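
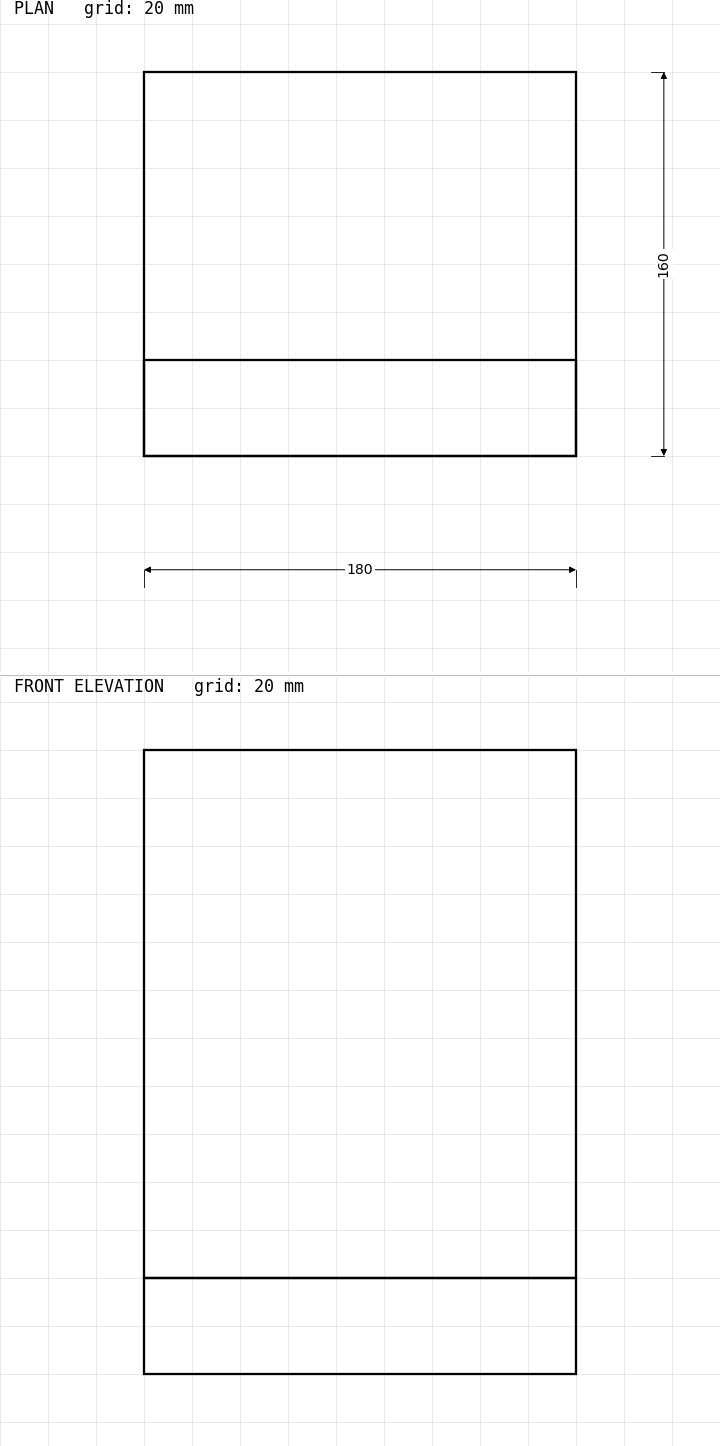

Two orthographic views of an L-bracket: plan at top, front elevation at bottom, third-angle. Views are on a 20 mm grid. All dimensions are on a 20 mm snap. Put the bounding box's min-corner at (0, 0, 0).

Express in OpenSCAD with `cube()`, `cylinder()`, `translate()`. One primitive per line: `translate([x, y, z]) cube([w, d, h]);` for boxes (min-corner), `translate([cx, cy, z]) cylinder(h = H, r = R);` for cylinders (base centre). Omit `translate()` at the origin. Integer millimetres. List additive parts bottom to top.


cube([180, 160, 40]);
translate([0, 0, 40]) cube([180, 40, 220]);


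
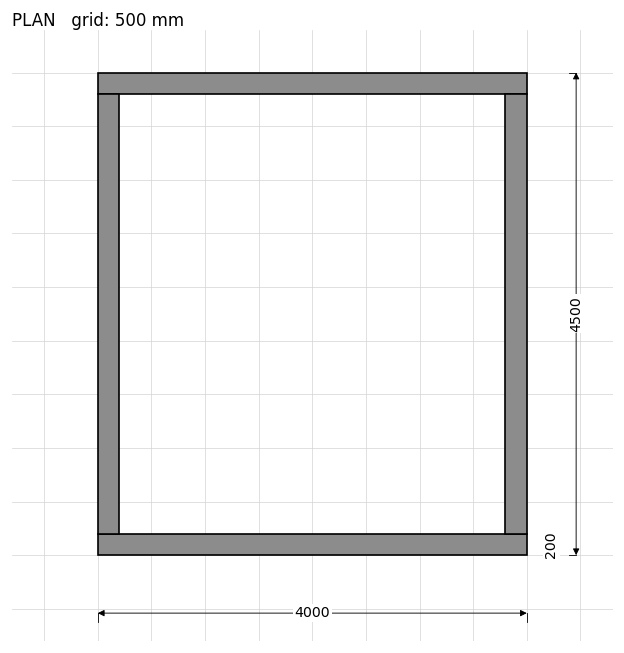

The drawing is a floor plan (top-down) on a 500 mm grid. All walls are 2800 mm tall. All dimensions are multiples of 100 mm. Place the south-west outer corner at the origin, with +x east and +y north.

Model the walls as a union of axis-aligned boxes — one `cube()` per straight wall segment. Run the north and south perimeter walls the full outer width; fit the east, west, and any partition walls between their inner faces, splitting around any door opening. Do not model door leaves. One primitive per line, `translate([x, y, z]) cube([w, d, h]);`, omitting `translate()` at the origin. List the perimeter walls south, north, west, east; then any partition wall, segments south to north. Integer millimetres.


cube([4000, 200, 2800]);
translate([0, 4300, 0]) cube([4000, 200, 2800]);
translate([0, 200, 0]) cube([200, 4100, 2800]);
translate([3800, 200, 0]) cube([200, 4100, 2800]);


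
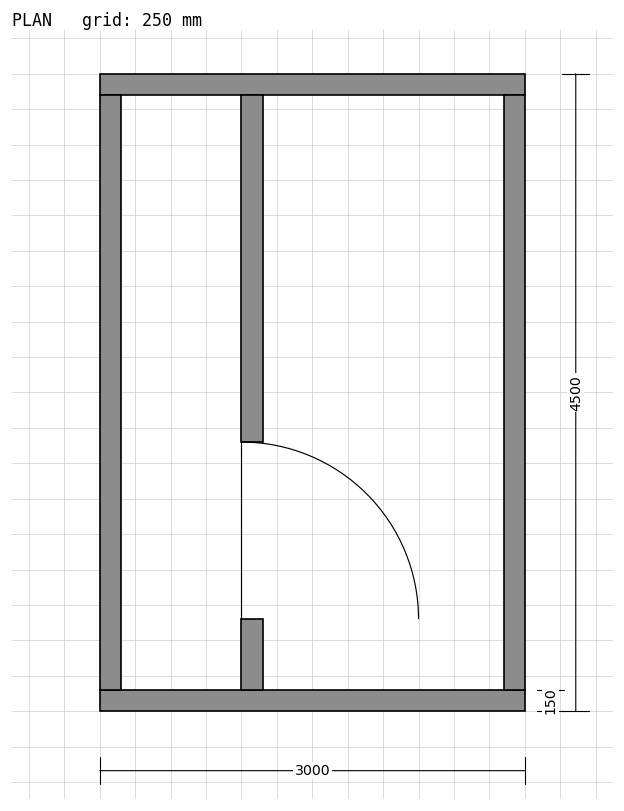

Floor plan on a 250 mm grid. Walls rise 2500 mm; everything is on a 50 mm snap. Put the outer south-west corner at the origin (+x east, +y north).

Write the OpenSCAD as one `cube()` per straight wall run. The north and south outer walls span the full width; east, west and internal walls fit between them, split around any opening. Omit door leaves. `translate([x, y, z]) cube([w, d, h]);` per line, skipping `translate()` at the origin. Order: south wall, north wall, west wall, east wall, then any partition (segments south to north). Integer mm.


cube([3000, 150, 2500]);
translate([0, 4350, 0]) cube([3000, 150, 2500]);
translate([0, 150, 0]) cube([150, 4200, 2500]);
translate([2850, 150, 0]) cube([150, 4200, 2500]);
translate([1000, 150, 0]) cube([150, 500, 2500]);
translate([1000, 1900, 0]) cube([150, 2450, 2500]);


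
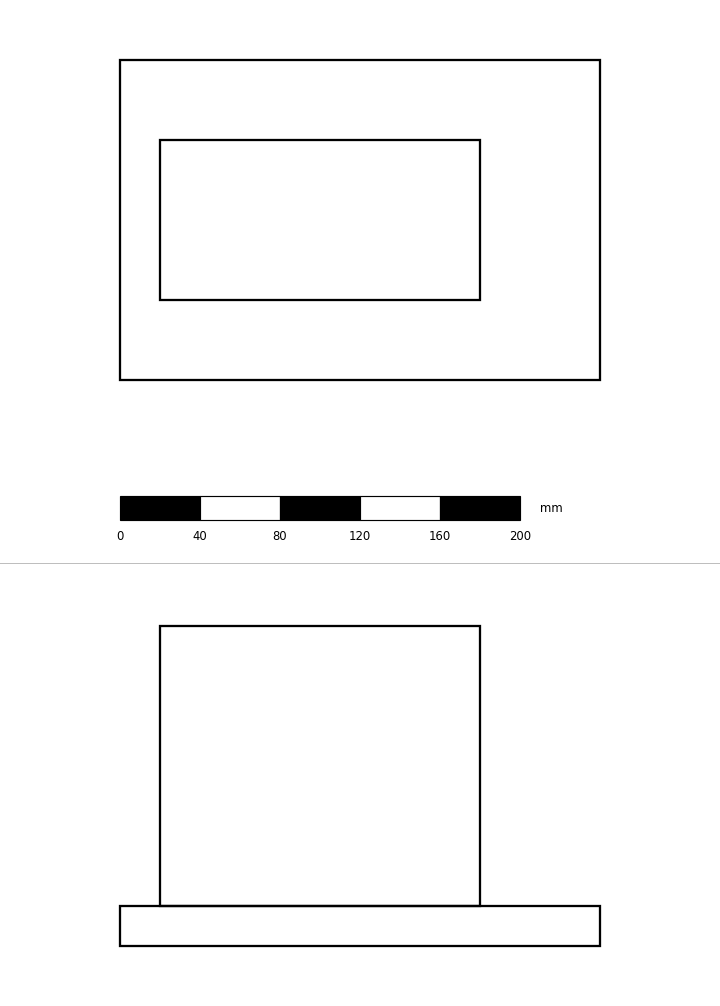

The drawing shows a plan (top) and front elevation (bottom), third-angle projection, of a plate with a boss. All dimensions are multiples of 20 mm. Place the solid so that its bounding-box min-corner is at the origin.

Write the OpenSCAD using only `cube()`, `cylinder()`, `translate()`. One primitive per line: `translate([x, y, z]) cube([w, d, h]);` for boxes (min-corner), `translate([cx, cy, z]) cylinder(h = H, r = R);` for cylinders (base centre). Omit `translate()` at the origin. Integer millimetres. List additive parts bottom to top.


cube([240, 160, 20]);
translate([20, 40, 20]) cube([160, 80, 140]);


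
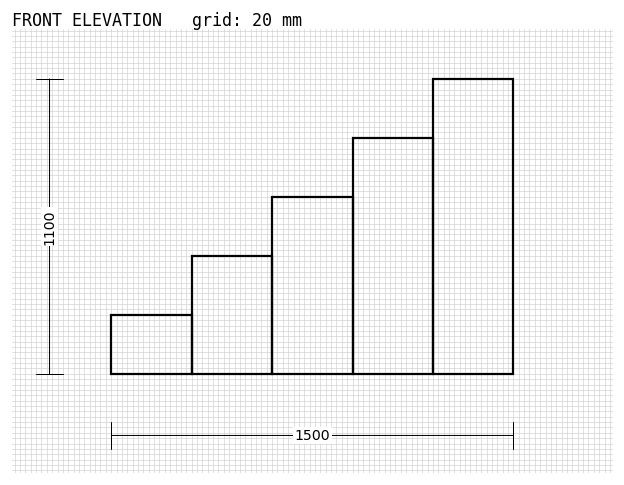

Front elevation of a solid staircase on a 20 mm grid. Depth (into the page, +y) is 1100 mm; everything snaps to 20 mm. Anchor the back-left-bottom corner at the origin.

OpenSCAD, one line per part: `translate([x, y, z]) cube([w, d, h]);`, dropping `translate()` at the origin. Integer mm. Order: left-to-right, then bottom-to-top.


cube([300, 1100, 220]);
translate([300, 0, 0]) cube([300, 1100, 440]);
translate([600, 0, 0]) cube([300, 1100, 660]);
translate([900, 0, 0]) cube([300, 1100, 880]);
translate([1200, 0, 0]) cube([300, 1100, 1100]);


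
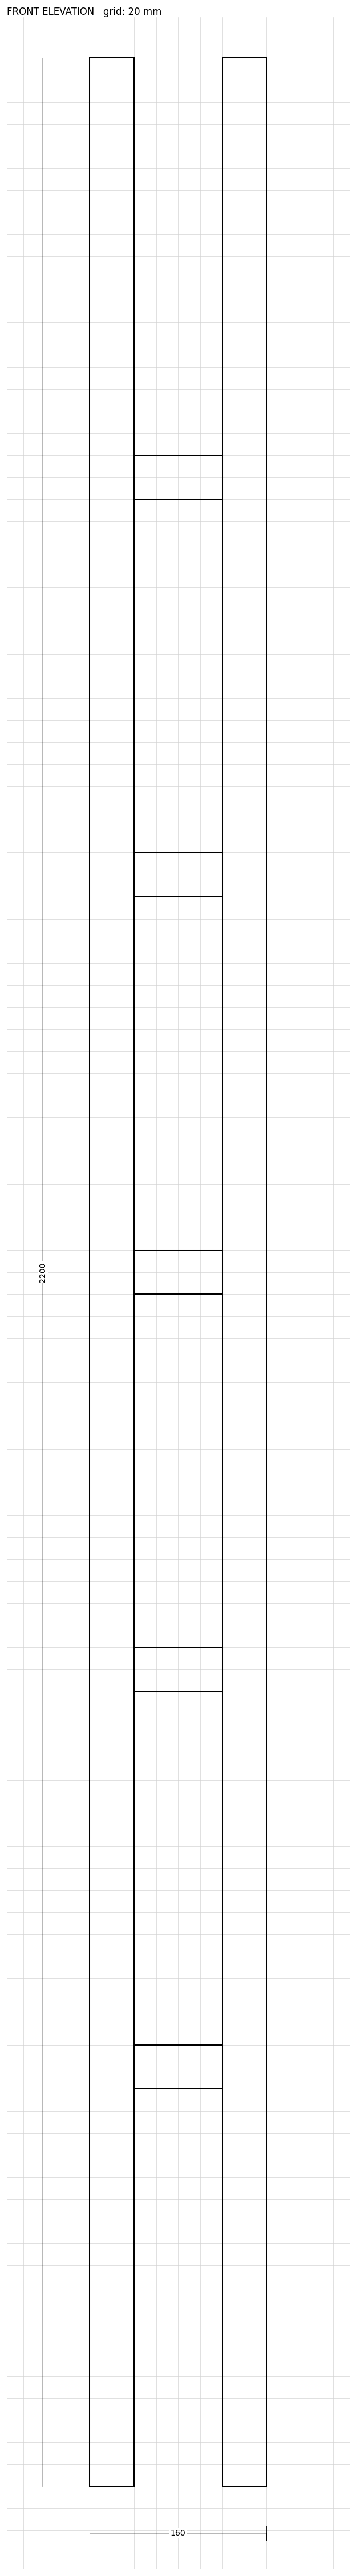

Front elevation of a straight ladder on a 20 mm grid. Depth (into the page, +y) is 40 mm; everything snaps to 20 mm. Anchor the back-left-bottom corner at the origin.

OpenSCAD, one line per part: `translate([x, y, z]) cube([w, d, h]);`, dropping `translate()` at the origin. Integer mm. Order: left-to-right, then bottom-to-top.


cube([40, 40, 2200]);
translate([40, 0, 360]) cube([80, 40, 40]);
translate([40, 0, 720]) cube([80, 40, 40]);
translate([40, 0, 1080]) cube([80, 40, 40]);
translate([40, 0, 1440]) cube([80, 40, 40]);
translate([40, 0, 1800]) cube([80, 40, 40]);
translate([120, 0, 0]) cube([40, 40, 2200]);


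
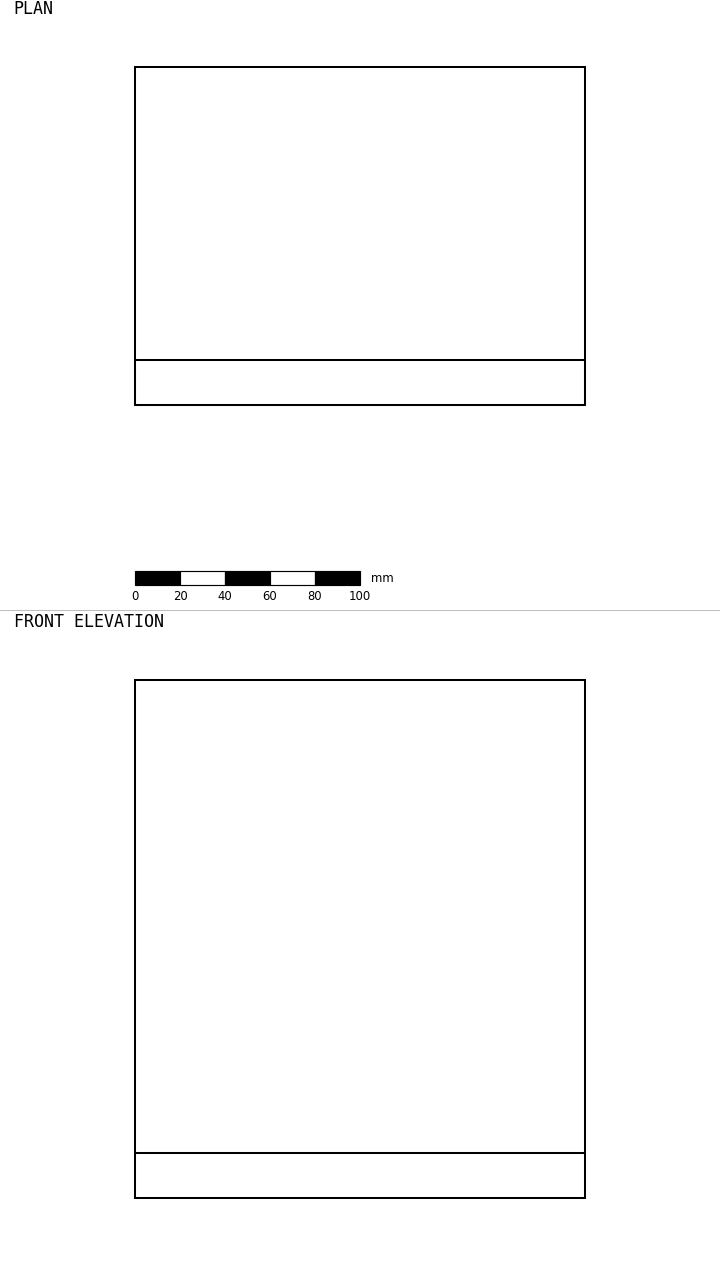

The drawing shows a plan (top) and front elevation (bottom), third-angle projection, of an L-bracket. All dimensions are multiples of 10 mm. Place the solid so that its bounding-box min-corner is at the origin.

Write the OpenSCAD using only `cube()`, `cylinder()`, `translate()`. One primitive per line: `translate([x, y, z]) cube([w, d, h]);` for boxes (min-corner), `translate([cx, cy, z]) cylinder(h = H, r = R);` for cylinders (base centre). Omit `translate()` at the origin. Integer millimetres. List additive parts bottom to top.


cube([200, 150, 20]);
translate([0, 0, 20]) cube([200, 20, 210]);


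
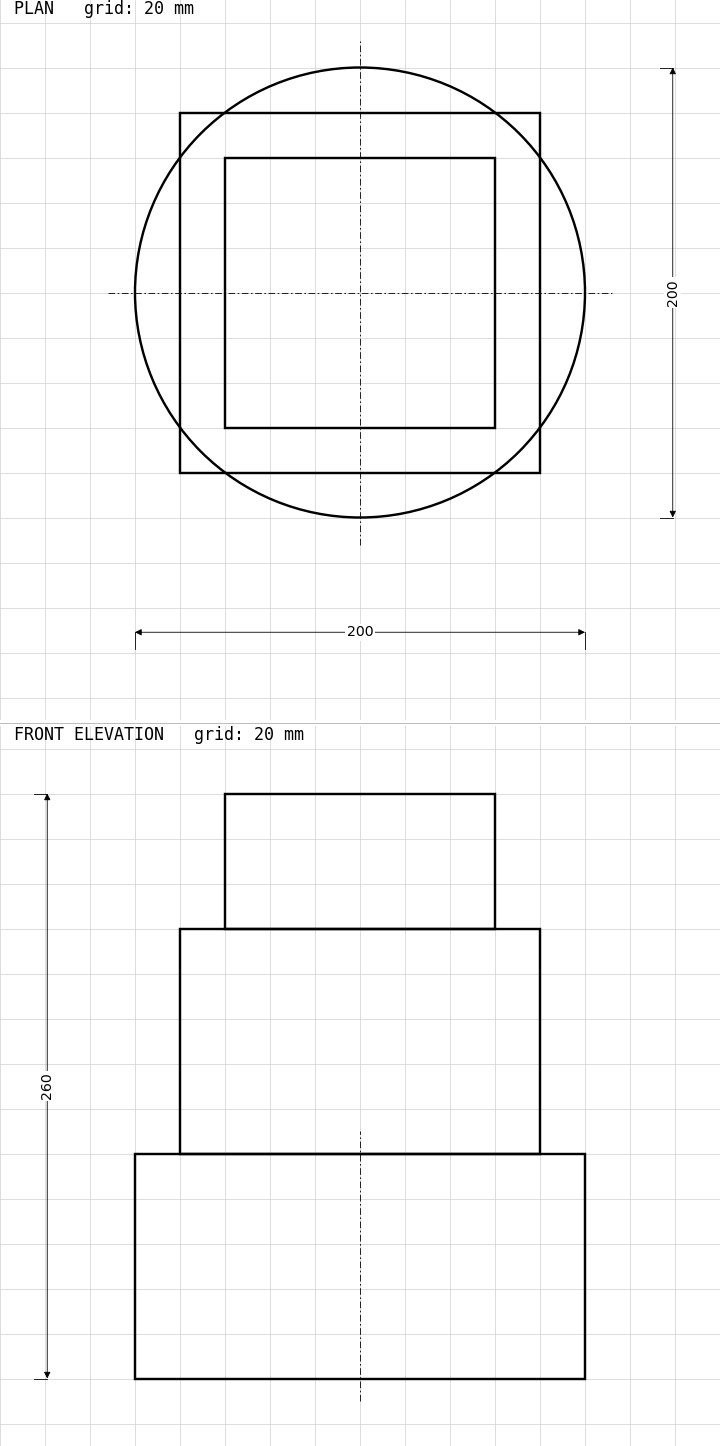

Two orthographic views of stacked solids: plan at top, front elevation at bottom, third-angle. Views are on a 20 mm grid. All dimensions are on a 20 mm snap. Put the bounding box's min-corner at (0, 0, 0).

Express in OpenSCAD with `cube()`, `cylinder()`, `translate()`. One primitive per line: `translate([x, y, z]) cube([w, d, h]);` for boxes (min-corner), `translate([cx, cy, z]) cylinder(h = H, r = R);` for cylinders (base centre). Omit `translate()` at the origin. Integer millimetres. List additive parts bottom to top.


translate([100, 100, 0]) cylinder(h = 100, r = 100);
translate([20, 20, 100]) cube([160, 160, 100]);
translate([40, 40, 200]) cube([120, 120, 60]);


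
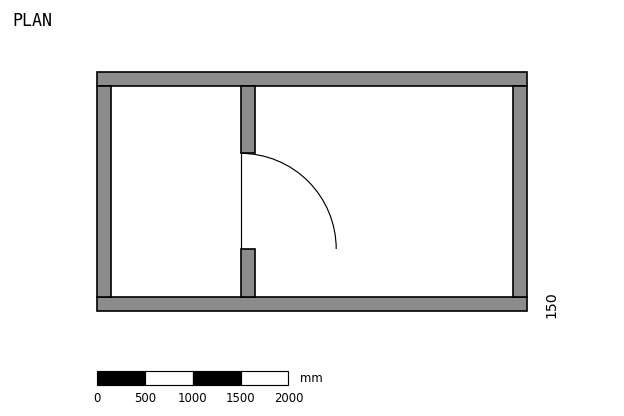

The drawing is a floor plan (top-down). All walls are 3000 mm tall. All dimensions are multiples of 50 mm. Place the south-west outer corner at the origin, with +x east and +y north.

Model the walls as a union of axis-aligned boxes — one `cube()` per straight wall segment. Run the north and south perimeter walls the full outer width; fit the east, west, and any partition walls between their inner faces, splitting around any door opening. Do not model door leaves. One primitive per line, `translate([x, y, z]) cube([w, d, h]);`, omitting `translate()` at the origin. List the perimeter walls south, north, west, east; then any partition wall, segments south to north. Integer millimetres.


cube([4500, 150, 3000]);
translate([0, 2350, 0]) cube([4500, 150, 3000]);
translate([0, 150, 0]) cube([150, 2200, 3000]);
translate([4350, 150, 0]) cube([150, 2200, 3000]);
translate([1500, 150, 0]) cube([150, 500, 3000]);
translate([1500, 1650, 0]) cube([150, 700, 3000]);


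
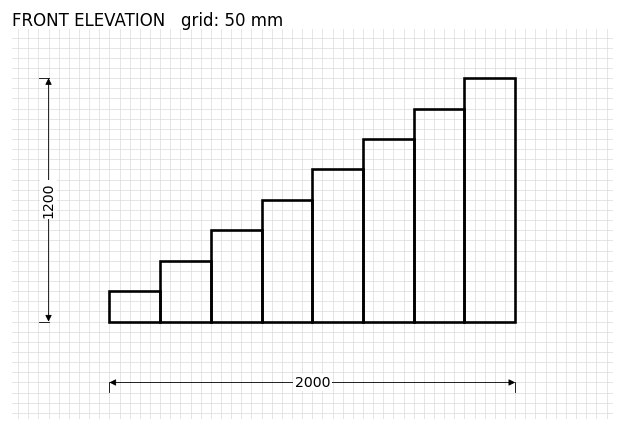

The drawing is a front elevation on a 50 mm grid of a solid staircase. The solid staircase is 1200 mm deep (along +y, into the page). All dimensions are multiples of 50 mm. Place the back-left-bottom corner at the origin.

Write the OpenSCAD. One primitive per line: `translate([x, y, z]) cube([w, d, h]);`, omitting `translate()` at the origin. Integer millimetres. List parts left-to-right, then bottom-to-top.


cube([250, 1200, 150]);
translate([250, 0, 0]) cube([250, 1200, 300]);
translate([500, 0, 0]) cube([250, 1200, 450]);
translate([750, 0, 0]) cube([250, 1200, 600]);
translate([1000, 0, 0]) cube([250, 1200, 750]);
translate([1250, 0, 0]) cube([250, 1200, 900]);
translate([1500, 0, 0]) cube([250, 1200, 1050]);
translate([1750, 0, 0]) cube([250, 1200, 1200]);


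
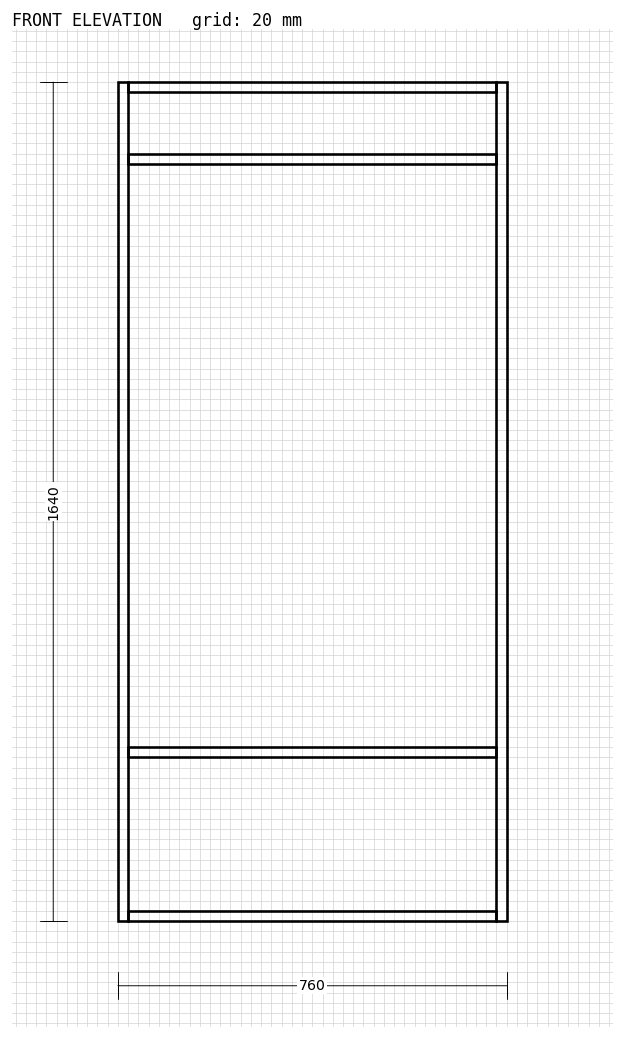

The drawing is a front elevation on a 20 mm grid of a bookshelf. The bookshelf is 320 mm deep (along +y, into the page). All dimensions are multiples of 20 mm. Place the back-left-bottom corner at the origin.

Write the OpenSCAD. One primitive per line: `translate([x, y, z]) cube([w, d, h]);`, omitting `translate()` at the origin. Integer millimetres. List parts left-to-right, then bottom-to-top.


cube([20, 320, 1640]);
translate([20, 0, 0]) cube([720, 320, 20]);
translate([20, 0, 320]) cube([720, 320, 20]);
translate([20, 0, 1480]) cube([720, 320, 20]);
translate([20, 0, 1620]) cube([720, 320, 20]);
translate([740, 0, 0]) cube([20, 320, 1640]);


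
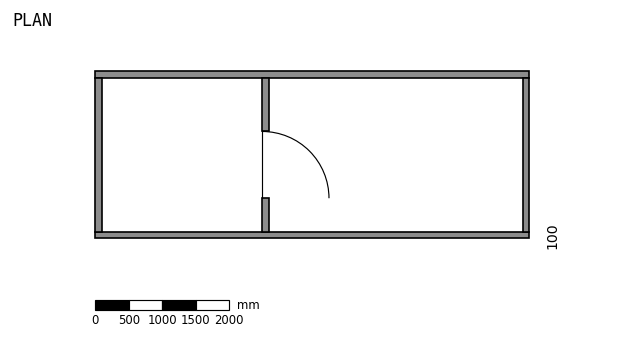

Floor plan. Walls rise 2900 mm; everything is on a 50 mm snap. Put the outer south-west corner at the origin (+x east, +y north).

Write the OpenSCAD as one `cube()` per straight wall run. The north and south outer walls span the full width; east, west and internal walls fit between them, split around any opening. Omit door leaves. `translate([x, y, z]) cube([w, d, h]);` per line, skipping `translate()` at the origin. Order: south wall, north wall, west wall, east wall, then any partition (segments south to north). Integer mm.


cube([6500, 100, 2900]);
translate([0, 2400, 0]) cube([6500, 100, 2900]);
translate([0, 100, 0]) cube([100, 2300, 2900]);
translate([6400, 100, 0]) cube([100, 2300, 2900]);
translate([2500, 100, 0]) cube([100, 500, 2900]);
translate([2500, 1600, 0]) cube([100, 800, 2900]);


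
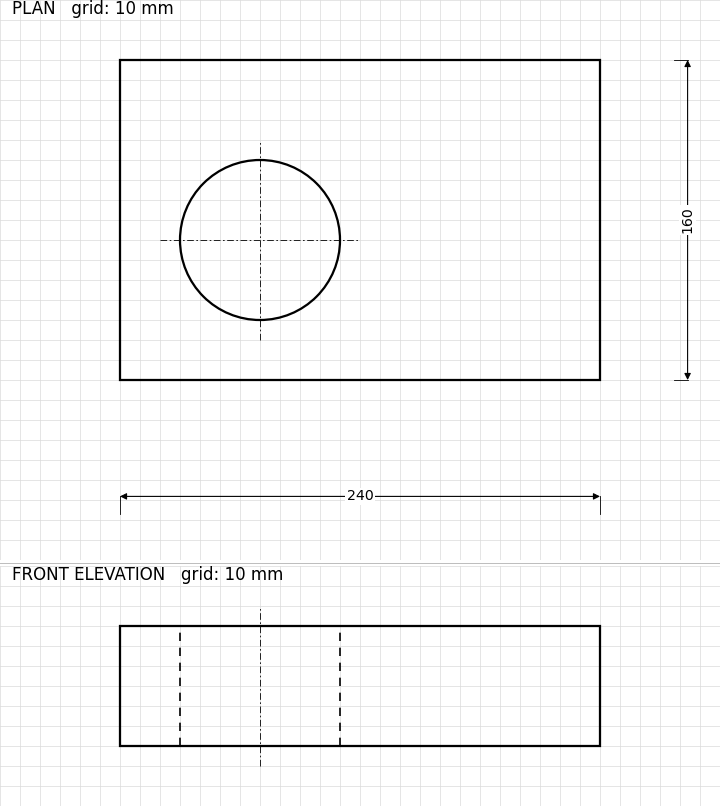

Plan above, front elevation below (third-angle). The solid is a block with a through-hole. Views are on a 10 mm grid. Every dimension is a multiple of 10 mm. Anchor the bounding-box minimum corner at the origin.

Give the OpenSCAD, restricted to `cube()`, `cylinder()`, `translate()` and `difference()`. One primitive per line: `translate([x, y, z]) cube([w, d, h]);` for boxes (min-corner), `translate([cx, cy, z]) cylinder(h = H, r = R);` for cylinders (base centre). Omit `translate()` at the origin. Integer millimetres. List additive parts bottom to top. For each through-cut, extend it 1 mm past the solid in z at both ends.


difference() {
  cube([240, 160, 60]);
  translate([70, 70, -1]) cylinder(h = 62, r = 40);
}


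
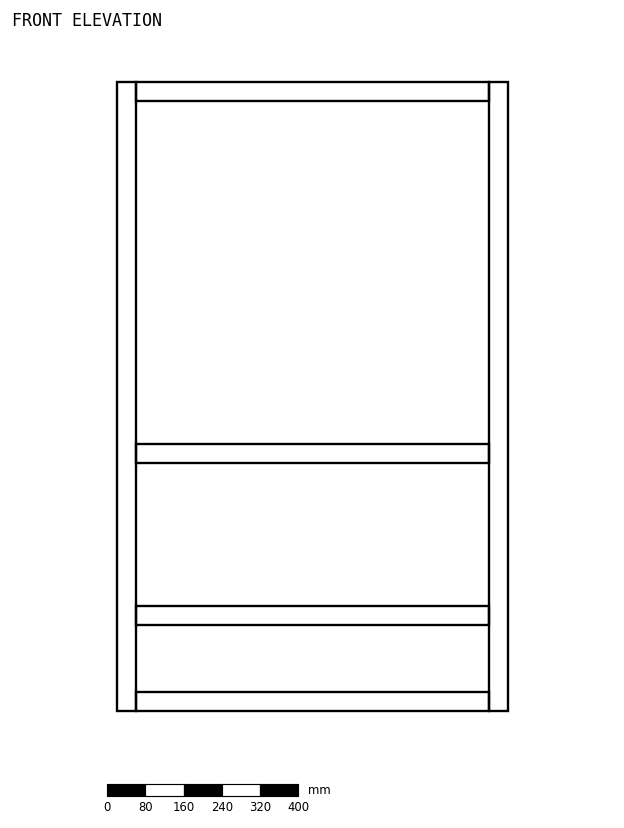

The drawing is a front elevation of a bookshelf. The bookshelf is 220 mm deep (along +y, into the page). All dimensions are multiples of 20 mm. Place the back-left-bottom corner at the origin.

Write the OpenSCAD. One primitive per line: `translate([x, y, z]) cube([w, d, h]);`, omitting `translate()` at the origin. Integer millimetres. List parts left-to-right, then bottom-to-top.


cube([40, 220, 1320]);
translate([40, 0, 0]) cube([740, 220, 40]);
translate([40, 0, 180]) cube([740, 220, 40]);
translate([40, 0, 520]) cube([740, 220, 40]);
translate([40, 0, 1280]) cube([740, 220, 40]);
translate([780, 0, 0]) cube([40, 220, 1320]);


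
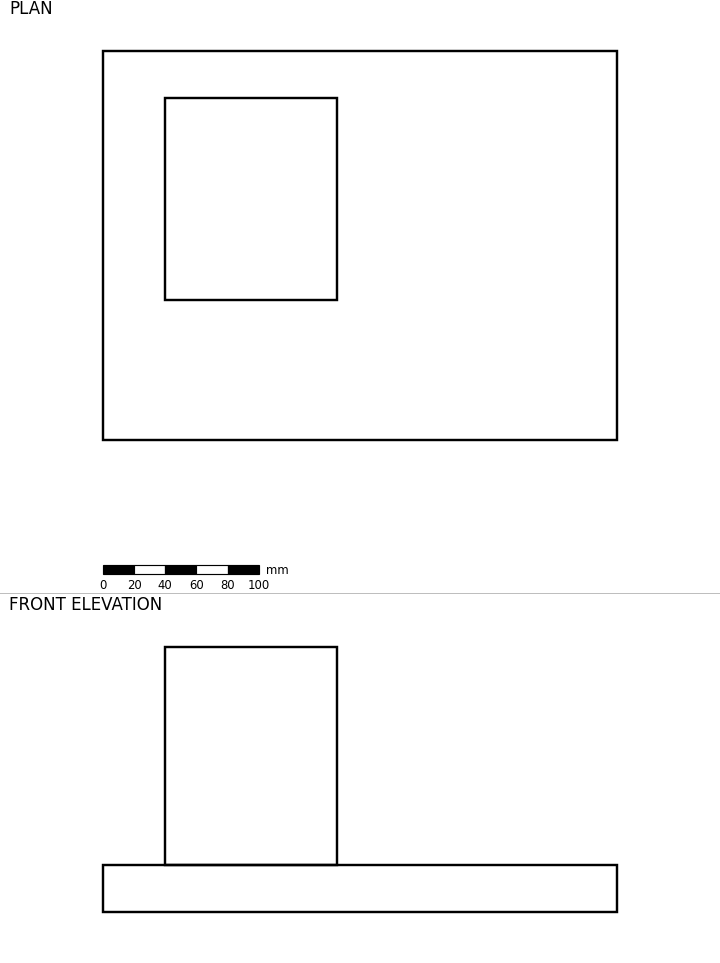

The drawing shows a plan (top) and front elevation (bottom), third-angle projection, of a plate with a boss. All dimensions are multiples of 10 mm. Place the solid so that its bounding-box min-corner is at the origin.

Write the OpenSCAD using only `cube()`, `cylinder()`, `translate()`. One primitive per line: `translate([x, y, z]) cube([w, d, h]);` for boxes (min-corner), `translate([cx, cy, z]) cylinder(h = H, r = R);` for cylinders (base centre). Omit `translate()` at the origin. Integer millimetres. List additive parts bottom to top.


cube([330, 250, 30]);
translate([40, 90, 30]) cube([110, 130, 140]);


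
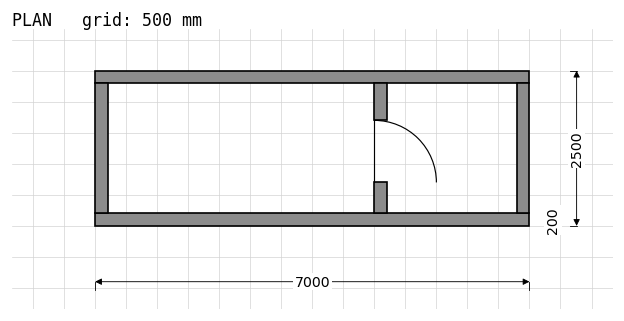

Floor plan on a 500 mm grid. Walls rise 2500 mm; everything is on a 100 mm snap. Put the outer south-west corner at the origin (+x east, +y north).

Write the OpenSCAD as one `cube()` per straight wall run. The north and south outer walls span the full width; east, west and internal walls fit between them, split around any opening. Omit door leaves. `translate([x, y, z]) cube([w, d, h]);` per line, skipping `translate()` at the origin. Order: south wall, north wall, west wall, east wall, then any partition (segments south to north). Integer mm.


cube([7000, 200, 2500]);
translate([0, 2300, 0]) cube([7000, 200, 2500]);
translate([0, 200, 0]) cube([200, 2100, 2500]);
translate([6800, 200, 0]) cube([200, 2100, 2500]);
translate([4500, 200, 0]) cube([200, 500, 2500]);
translate([4500, 1700, 0]) cube([200, 600, 2500]);


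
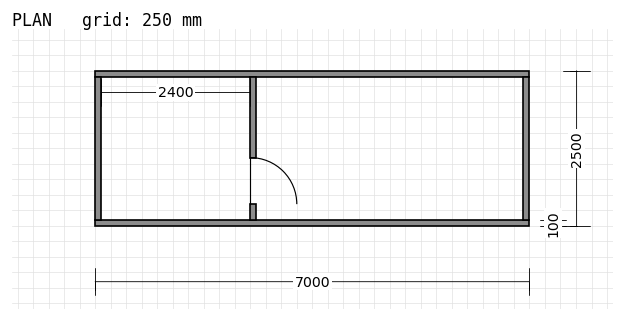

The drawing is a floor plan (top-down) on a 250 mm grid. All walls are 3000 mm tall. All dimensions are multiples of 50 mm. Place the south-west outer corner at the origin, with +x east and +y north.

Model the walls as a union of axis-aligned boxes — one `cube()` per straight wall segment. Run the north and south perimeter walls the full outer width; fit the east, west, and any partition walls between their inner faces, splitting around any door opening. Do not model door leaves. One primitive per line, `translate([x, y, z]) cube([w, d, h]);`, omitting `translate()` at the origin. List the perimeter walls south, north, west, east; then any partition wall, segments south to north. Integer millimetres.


cube([7000, 100, 3000]);
translate([0, 2400, 0]) cube([7000, 100, 3000]);
translate([0, 100, 0]) cube([100, 2300, 3000]);
translate([6900, 100, 0]) cube([100, 2300, 3000]);
translate([2500, 100, 0]) cube([100, 250, 3000]);
translate([2500, 1100, 0]) cube([100, 1300, 3000]);


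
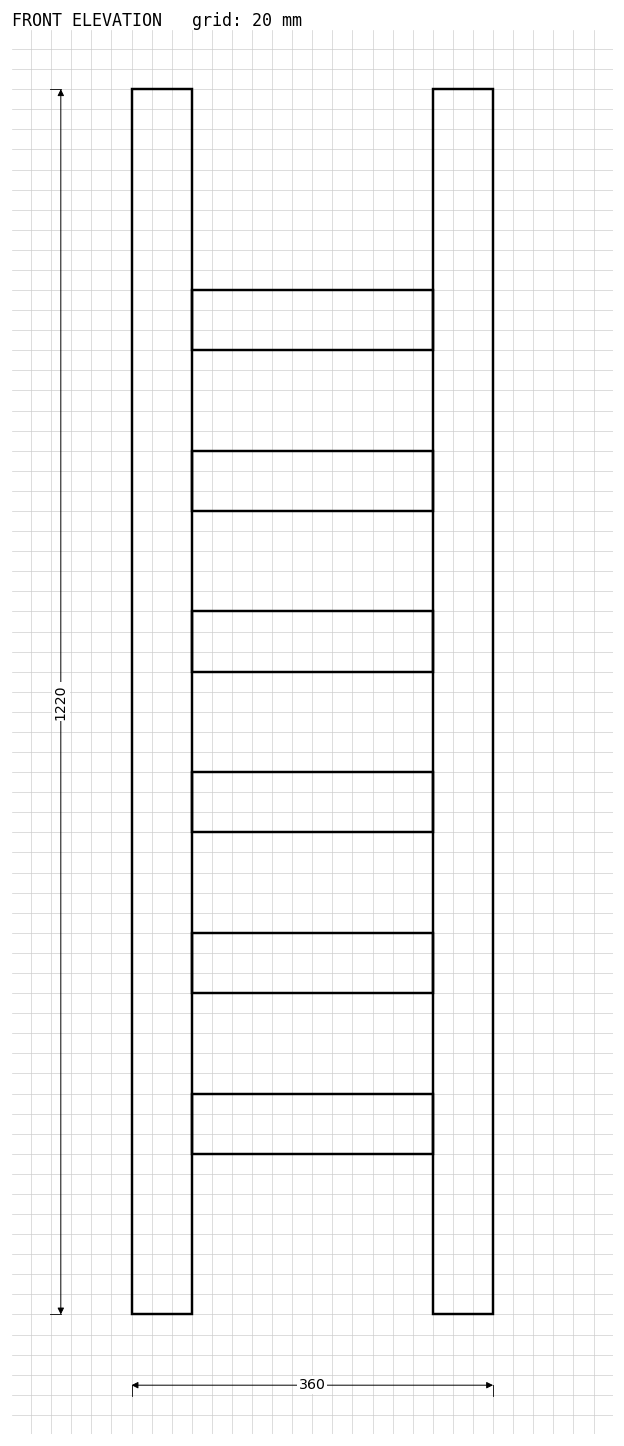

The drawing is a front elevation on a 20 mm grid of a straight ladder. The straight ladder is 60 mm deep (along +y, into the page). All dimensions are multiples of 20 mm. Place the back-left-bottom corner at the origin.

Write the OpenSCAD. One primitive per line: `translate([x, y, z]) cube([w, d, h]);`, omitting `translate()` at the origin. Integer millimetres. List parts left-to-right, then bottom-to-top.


cube([60, 60, 1220]);
translate([60, 0, 160]) cube([240, 60, 60]);
translate([60, 0, 320]) cube([240, 60, 60]);
translate([60, 0, 480]) cube([240, 60, 60]);
translate([60, 0, 640]) cube([240, 60, 60]);
translate([60, 0, 800]) cube([240, 60, 60]);
translate([60, 0, 960]) cube([240, 60, 60]);
translate([300, 0, 0]) cube([60, 60, 1220]);


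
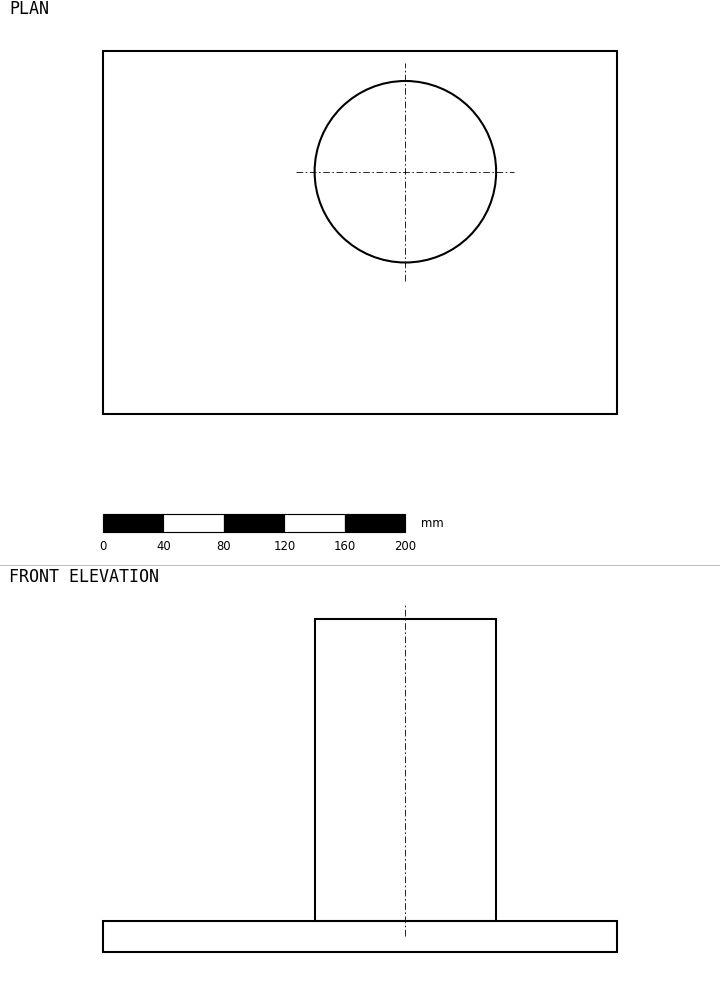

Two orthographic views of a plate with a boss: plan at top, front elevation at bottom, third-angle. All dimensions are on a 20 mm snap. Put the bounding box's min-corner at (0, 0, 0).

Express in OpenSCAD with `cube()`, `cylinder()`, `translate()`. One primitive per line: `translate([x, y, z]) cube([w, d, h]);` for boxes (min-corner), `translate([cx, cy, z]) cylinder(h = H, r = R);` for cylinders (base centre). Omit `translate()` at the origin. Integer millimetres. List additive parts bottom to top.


cube([340, 240, 20]);
translate([200, 160, 20]) cylinder(h = 200, r = 60);


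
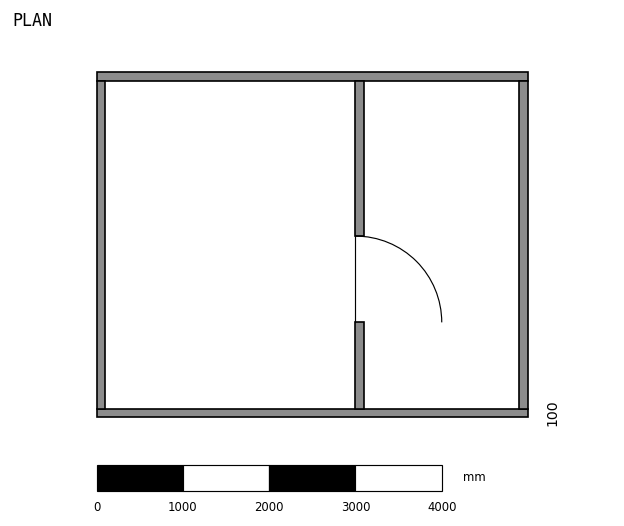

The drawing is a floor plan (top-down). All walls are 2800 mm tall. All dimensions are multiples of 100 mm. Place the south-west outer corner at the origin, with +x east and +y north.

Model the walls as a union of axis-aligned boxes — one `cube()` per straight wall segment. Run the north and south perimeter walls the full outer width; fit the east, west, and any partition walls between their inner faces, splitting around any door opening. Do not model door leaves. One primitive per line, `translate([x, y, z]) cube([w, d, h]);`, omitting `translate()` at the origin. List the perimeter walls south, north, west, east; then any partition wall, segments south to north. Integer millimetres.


cube([5000, 100, 2800]);
translate([0, 3900, 0]) cube([5000, 100, 2800]);
translate([0, 100, 0]) cube([100, 3800, 2800]);
translate([4900, 100, 0]) cube([100, 3800, 2800]);
translate([3000, 100, 0]) cube([100, 1000, 2800]);
translate([3000, 2100, 0]) cube([100, 1800, 2800]);


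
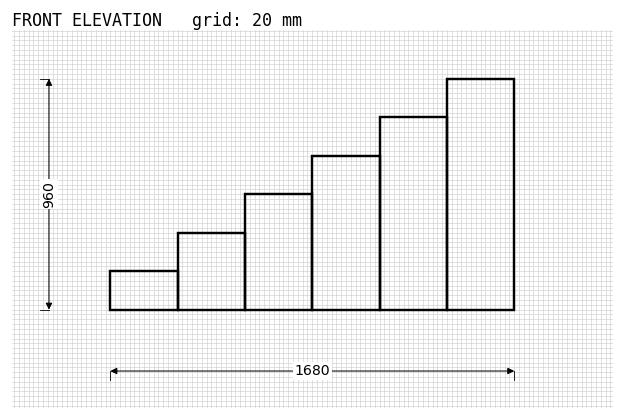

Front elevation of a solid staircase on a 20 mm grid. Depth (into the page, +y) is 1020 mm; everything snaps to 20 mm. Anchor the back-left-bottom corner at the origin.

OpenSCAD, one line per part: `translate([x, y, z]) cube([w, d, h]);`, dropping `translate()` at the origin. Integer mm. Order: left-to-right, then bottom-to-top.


cube([280, 1020, 160]);
translate([280, 0, 0]) cube([280, 1020, 320]);
translate([560, 0, 0]) cube([280, 1020, 480]);
translate([840, 0, 0]) cube([280, 1020, 640]);
translate([1120, 0, 0]) cube([280, 1020, 800]);
translate([1400, 0, 0]) cube([280, 1020, 960]);


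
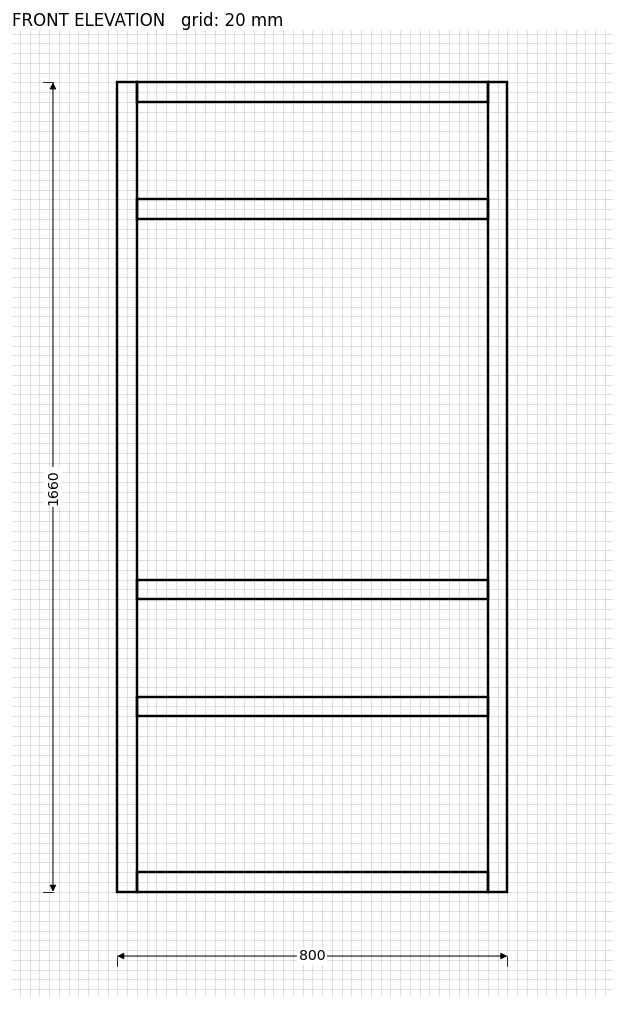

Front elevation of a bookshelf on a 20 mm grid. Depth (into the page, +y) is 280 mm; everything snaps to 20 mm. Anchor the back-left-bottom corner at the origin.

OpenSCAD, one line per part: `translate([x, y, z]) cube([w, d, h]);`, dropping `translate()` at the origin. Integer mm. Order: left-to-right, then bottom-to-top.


cube([40, 280, 1660]);
translate([40, 0, 0]) cube([720, 280, 40]);
translate([40, 0, 360]) cube([720, 280, 40]);
translate([40, 0, 600]) cube([720, 280, 40]);
translate([40, 0, 1380]) cube([720, 280, 40]);
translate([40, 0, 1620]) cube([720, 280, 40]);
translate([760, 0, 0]) cube([40, 280, 1660]);


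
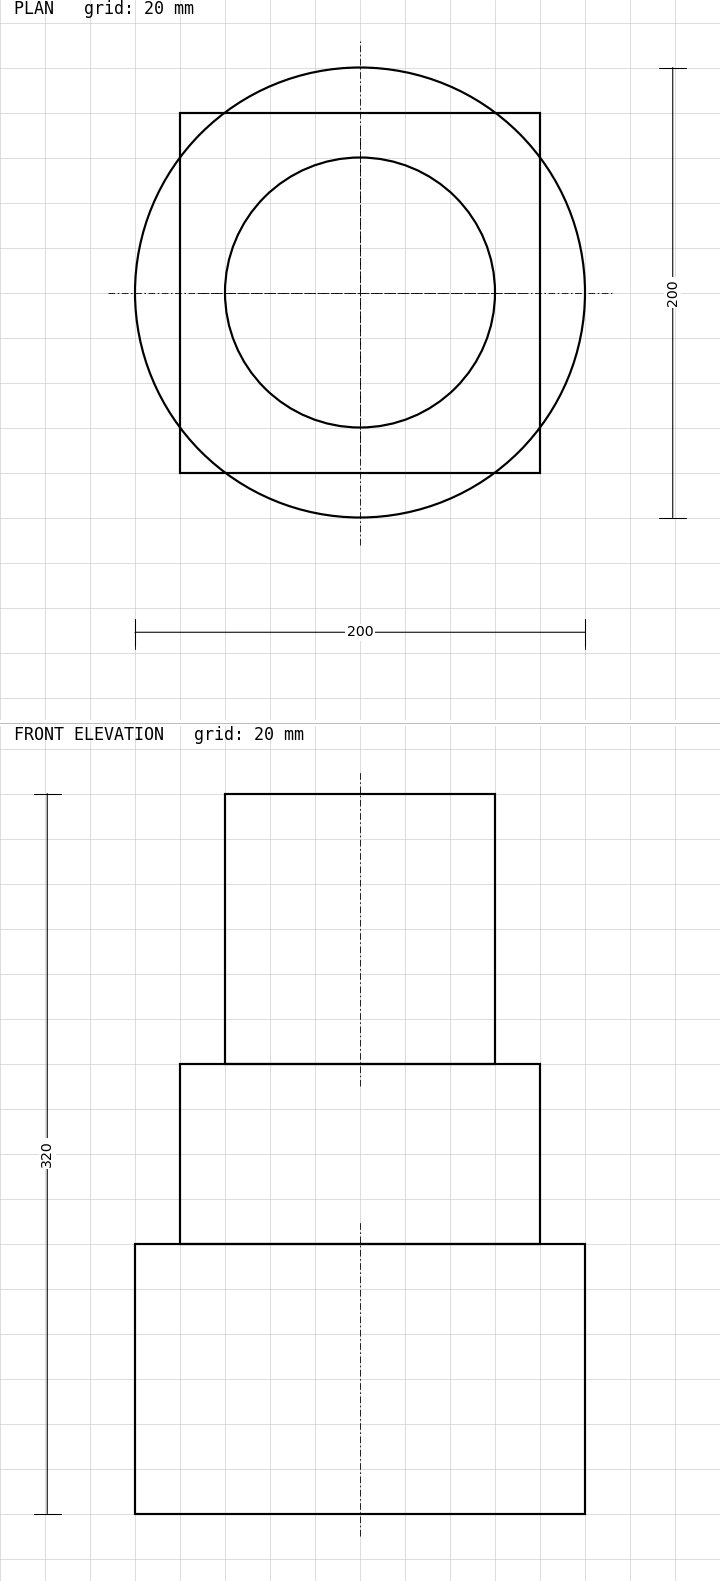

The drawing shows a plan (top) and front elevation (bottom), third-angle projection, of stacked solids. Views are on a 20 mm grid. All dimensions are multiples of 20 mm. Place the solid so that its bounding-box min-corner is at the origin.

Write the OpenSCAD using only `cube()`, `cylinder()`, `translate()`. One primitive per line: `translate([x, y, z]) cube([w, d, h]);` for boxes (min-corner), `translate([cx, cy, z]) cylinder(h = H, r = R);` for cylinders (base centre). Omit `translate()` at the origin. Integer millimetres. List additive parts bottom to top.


translate([100, 100, 0]) cylinder(h = 120, r = 100);
translate([20, 20, 120]) cube([160, 160, 80]);
translate([100, 100, 200]) cylinder(h = 120, r = 60);


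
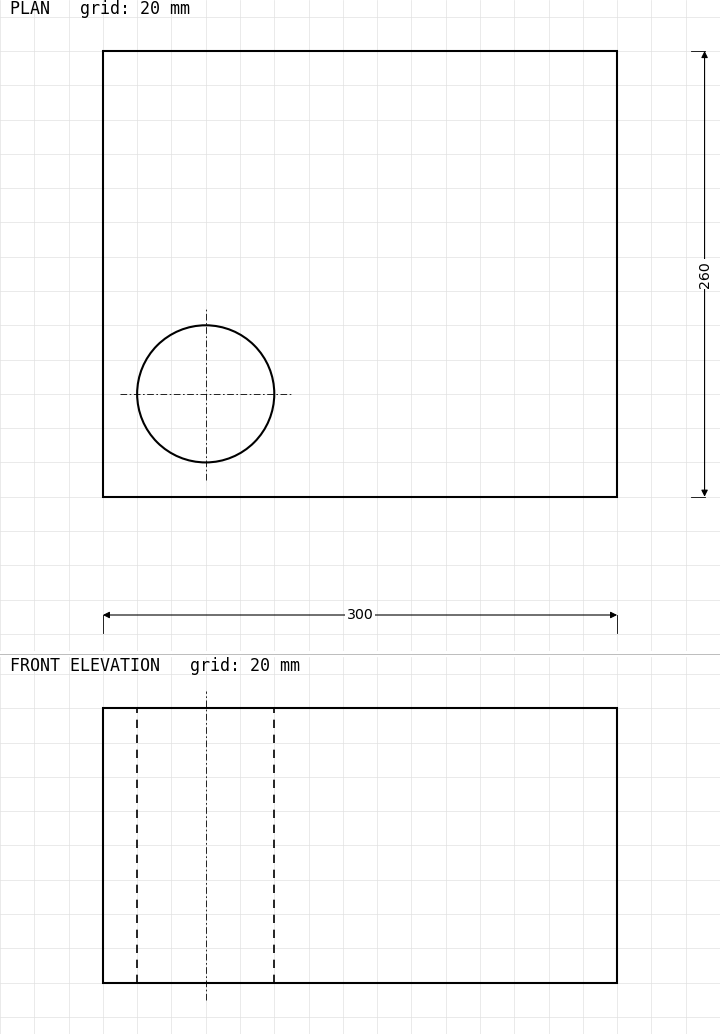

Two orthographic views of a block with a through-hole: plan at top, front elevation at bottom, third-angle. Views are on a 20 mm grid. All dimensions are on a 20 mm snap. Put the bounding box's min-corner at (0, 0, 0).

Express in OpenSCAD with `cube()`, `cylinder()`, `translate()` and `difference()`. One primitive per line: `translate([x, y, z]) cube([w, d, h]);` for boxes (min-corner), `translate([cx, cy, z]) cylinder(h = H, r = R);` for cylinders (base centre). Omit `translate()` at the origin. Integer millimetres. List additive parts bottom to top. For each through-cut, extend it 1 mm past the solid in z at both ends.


difference() {
  cube([300, 260, 160]);
  translate([60, 60, -1]) cylinder(h = 162, r = 40);
}


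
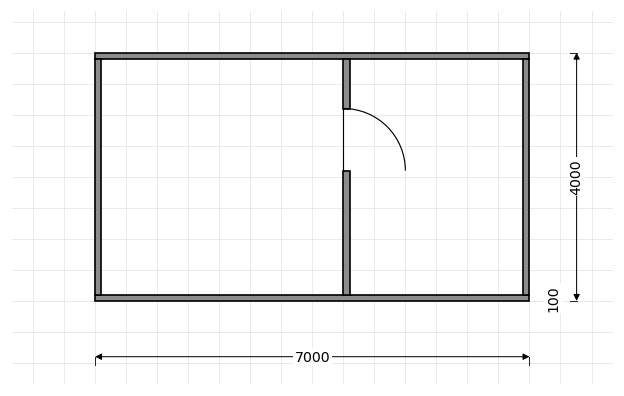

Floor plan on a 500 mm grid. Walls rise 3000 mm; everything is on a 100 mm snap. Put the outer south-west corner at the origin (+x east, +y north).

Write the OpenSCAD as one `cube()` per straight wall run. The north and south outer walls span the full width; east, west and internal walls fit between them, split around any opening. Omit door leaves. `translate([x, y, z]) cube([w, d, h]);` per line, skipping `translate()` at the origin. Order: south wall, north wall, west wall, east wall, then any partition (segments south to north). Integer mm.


cube([7000, 100, 3000]);
translate([0, 3900, 0]) cube([7000, 100, 3000]);
translate([0, 100, 0]) cube([100, 3800, 3000]);
translate([6900, 100, 0]) cube([100, 3800, 3000]);
translate([4000, 100, 0]) cube([100, 2000, 3000]);
translate([4000, 3100, 0]) cube([100, 800, 3000]);


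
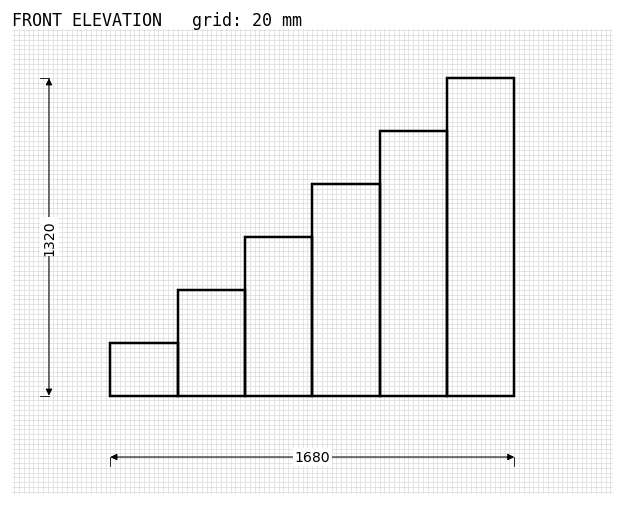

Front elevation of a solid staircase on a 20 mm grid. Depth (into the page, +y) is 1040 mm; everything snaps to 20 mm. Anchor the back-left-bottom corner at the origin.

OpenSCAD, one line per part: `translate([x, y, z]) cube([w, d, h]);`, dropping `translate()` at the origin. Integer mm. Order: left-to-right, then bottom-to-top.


cube([280, 1040, 220]);
translate([280, 0, 0]) cube([280, 1040, 440]);
translate([560, 0, 0]) cube([280, 1040, 660]);
translate([840, 0, 0]) cube([280, 1040, 880]);
translate([1120, 0, 0]) cube([280, 1040, 1100]);
translate([1400, 0, 0]) cube([280, 1040, 1320]);


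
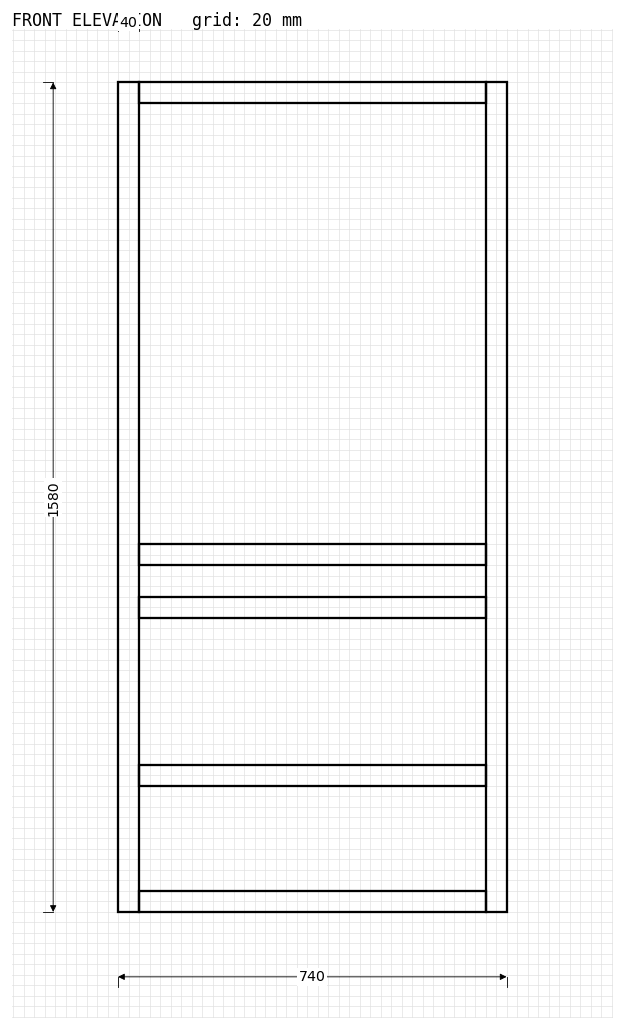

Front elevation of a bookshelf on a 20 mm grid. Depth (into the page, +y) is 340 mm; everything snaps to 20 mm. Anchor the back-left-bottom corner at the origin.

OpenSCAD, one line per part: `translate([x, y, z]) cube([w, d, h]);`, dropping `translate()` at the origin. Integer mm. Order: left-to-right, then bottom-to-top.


cube([40, 340, 1580]);
translate([40, 0, 0]) cube([660, 340, 40]);
translate([40, 0, 240]) cube([660, 340, 40]);
translate([40, 0, 560]) cube([660, 340, 40]);
translate([40, 0, 660]) cube([660, 340, 40]);
translate([40, 0, 1540]) cube([660, 340, 40]);
translate([700, 0, 0]) cube([40, 340, 1580]);


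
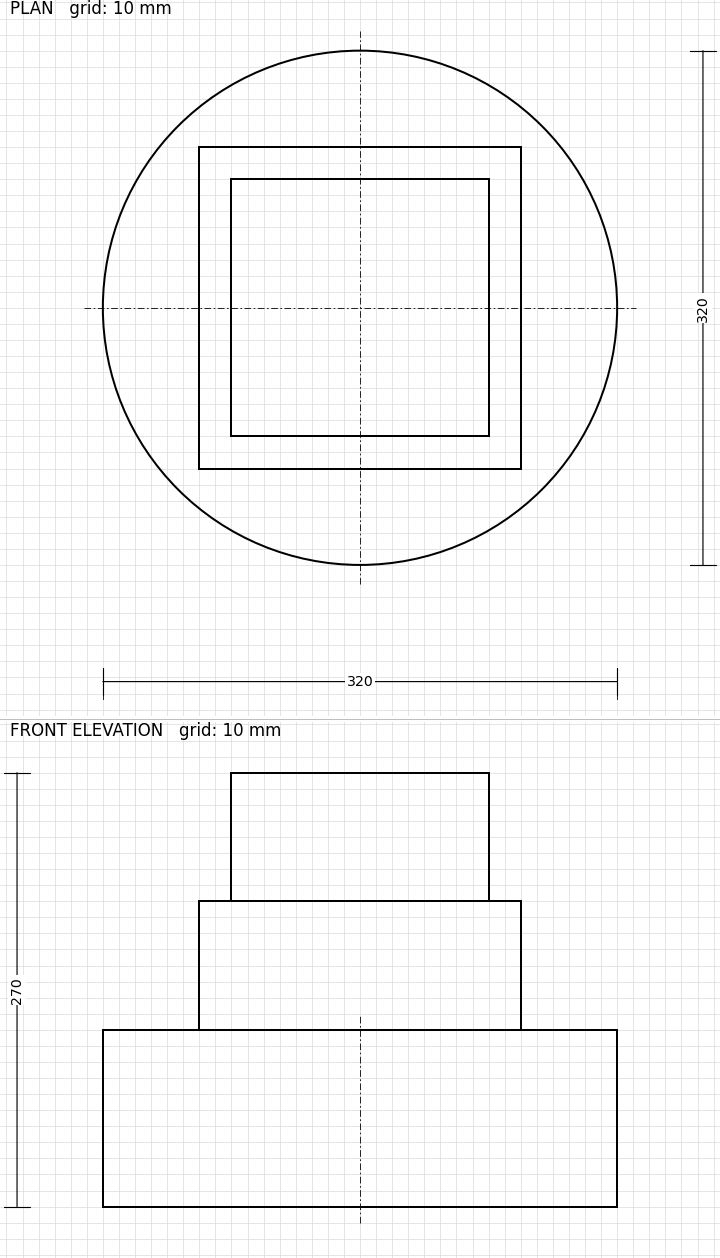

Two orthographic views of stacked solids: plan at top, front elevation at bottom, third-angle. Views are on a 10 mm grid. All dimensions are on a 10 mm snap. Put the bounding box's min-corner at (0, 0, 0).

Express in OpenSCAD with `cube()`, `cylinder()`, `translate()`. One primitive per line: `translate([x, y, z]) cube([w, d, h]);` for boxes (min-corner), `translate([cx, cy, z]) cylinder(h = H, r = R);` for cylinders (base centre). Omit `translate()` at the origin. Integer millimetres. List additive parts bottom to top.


translate([160, 160, 0]) cylinder(h = 110, r = 160);
translate([60, 60, 110]) cube([200, 200, 80]);
translate([80, 80, 190]) cube([160, 160, 80]);


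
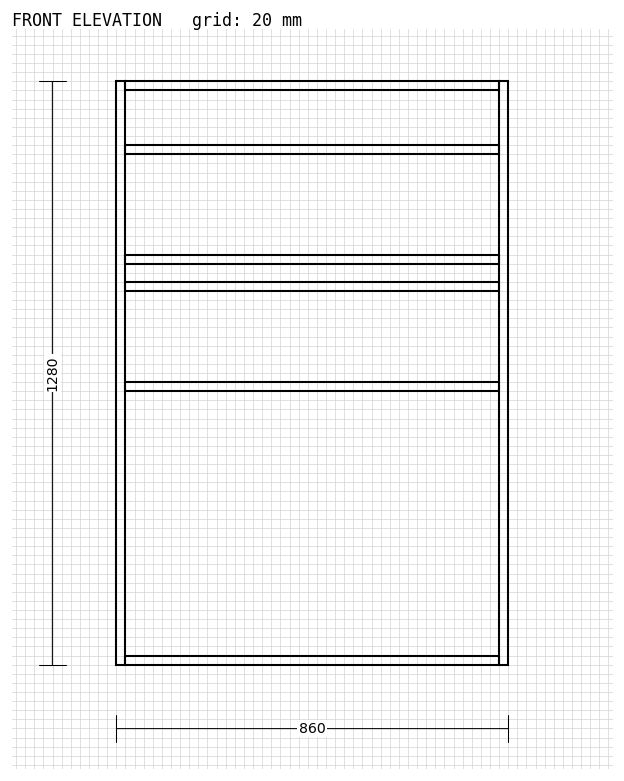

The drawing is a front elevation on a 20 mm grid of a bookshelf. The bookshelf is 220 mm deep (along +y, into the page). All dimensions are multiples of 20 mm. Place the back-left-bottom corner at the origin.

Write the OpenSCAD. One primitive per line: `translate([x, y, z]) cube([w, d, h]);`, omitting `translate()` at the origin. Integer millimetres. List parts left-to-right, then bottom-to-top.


cube([20, 220, 1280]);
translate([20, 0, 0]) cube([820, 220, 20]);
translate([20, 0, 600]) cube([820, 220, 20]);
translate([20, 0, 820]) cube([820, 220, 20]);
translate([20, 0, 880]) cube([820, 220, 20]);
translate([20, 0, 1120]) cube([820, 220, 20]);
translate([20, 0, 1260]) cube([820, 220, 20]);
translate([840, 0, 0]) cube([20, 220, 1280]);


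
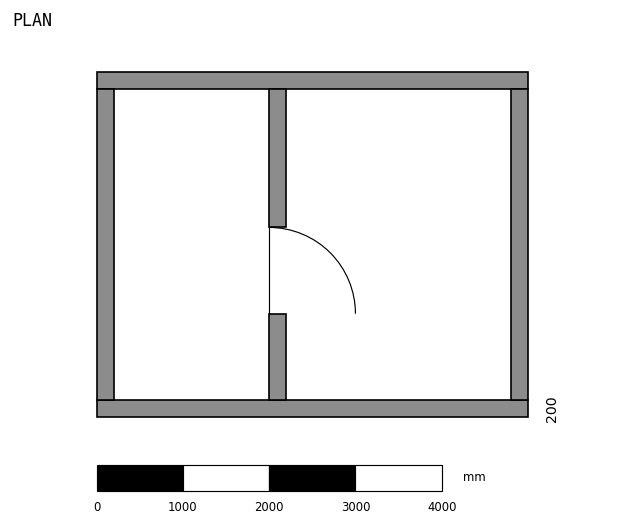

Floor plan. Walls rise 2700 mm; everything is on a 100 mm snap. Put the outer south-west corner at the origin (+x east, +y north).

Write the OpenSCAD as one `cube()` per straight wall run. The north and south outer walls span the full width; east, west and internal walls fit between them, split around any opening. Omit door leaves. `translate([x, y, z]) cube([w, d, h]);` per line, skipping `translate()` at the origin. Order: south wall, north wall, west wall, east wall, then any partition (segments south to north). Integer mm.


cube([5000, 200, 2700]);
translate([0, 3800, 0]) cube([5000, 200, 2700]);
translate([0, 200, 0]) cube([200, 3600, 2700]);
translate([4800, 200, 0]) cube([200, 3600, 2700]);
translate([2000, 200, 0]) cube([200, 1000, 2700]);
translate([2000, 2200, 0]) cube([200, 1600, 2700]);


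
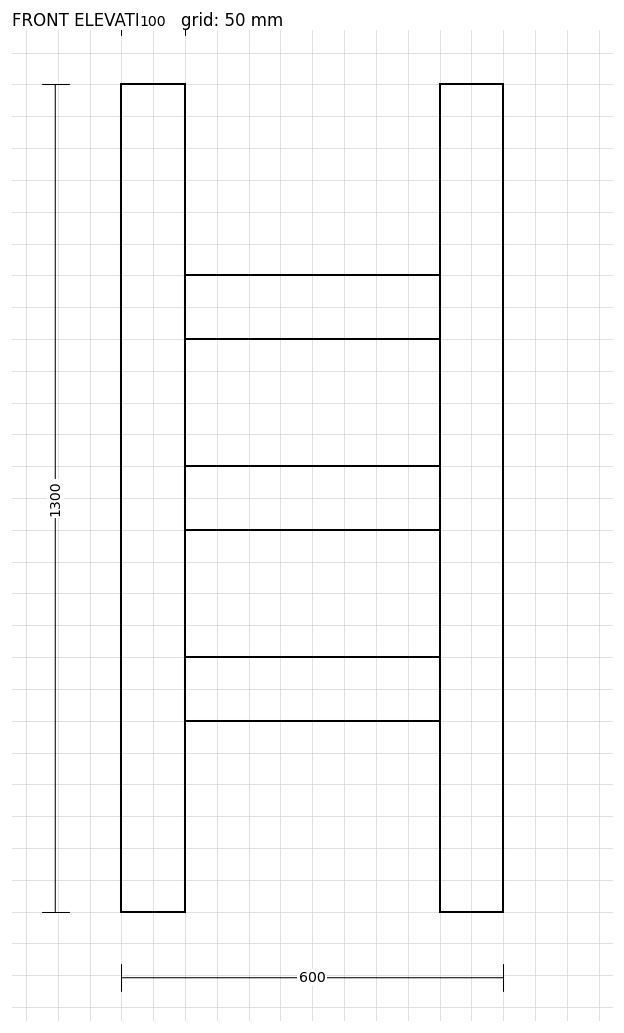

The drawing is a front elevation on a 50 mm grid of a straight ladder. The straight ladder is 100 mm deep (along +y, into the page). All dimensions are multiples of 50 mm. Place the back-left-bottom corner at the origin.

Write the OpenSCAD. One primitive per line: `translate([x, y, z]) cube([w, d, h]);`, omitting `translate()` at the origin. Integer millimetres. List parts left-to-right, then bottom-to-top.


cube([100, 100, 1300]);
translate([100, 0, 300]) cube([400, 100, 100]);
translate([100, 0, 600]) cube([400, 100, 100]);
translate([100, 0, 900]) cube([400, 100, 100]);
translate([500, 0, 0]) cube([100, 100, 1300]);


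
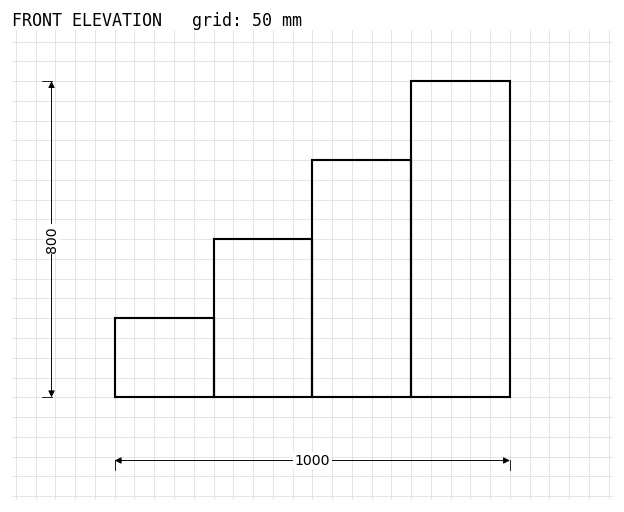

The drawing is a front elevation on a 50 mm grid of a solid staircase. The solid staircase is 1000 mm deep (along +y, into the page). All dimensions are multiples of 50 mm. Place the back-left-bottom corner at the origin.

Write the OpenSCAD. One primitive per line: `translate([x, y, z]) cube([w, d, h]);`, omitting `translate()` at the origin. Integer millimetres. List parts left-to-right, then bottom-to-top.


cube([250, 1000, 200]);
translate([250, 0, 0]) cube([250, 1000, 400]);
translate([500, 0, 0]) cube([250, 1000, 600]);
translate([750, 0, 0]) cube([250, 1000, 800]);


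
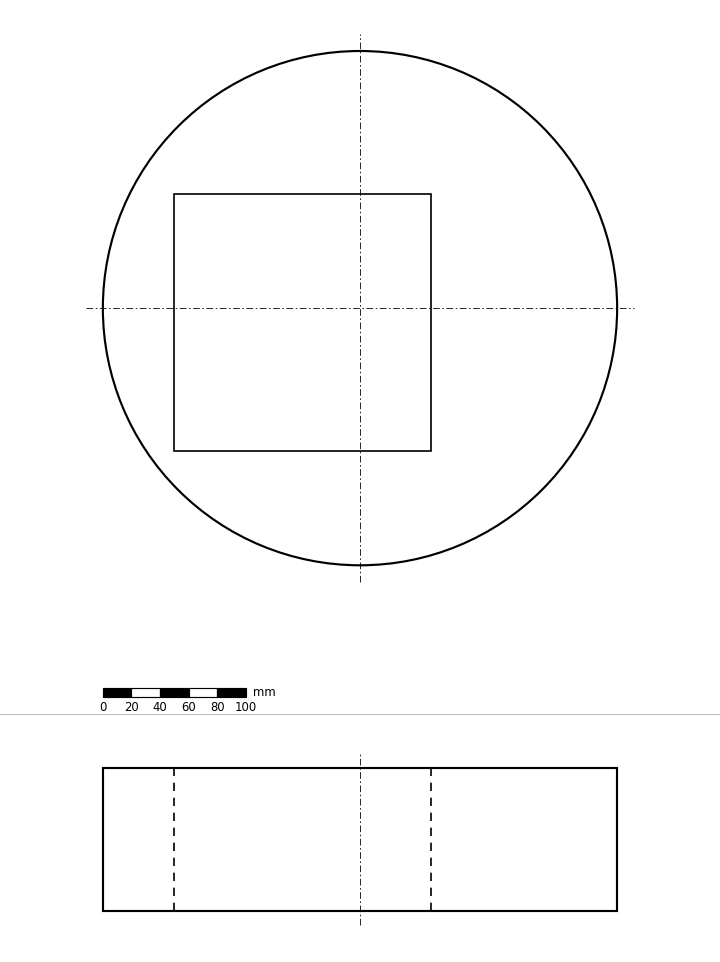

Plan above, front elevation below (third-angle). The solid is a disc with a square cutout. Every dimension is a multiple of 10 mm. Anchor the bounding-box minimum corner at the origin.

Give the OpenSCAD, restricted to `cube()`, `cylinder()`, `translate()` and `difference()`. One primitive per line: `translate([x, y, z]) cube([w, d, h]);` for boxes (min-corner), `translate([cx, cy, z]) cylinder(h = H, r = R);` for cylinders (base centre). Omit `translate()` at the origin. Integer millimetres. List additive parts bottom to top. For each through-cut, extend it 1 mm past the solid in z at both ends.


difference() {
  translate([180, 180, 0]) cylinder(h = 100, r = 180);
  translate([50, 80, -1]) cube([180, 180, 102]);
}


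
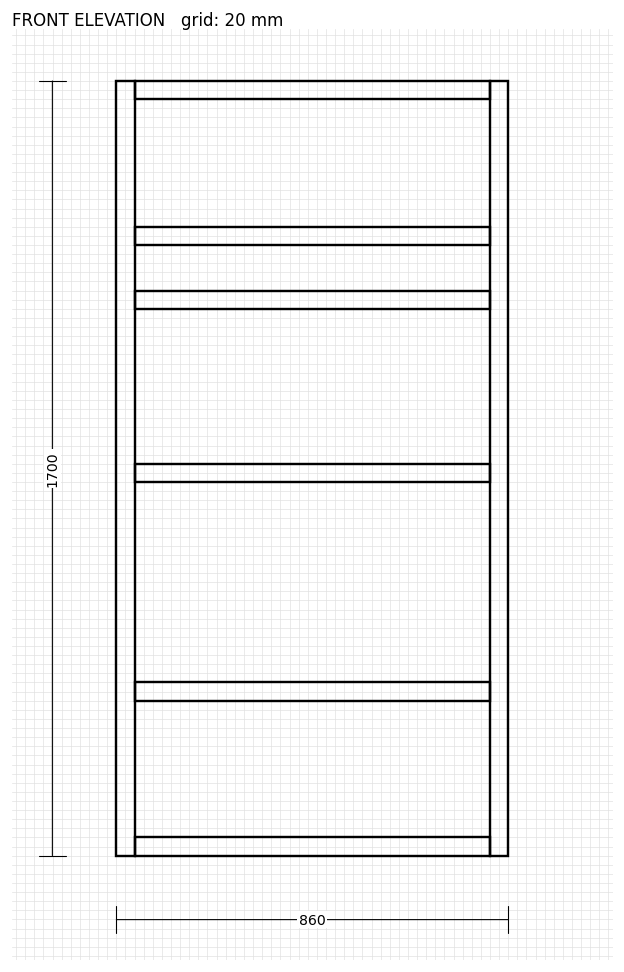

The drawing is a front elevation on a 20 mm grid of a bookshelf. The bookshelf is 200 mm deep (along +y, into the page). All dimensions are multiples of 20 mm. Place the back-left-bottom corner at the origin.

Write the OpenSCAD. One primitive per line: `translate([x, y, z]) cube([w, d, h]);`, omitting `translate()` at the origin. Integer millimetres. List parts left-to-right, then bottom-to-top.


cube([40, 200, 1700]);
translate([40, 0, 0]) cube([780, 200, 40]);
translate([40, 0, 340]) cube([780, 200, 40]);
translate([40, 0, 820]) cube([780, 200, 40]);
translate([40, 0, 1200]) cube([780, 200, 40]);
translate([40, 0, 1340]) cube([780, 200, 40]);
translate([40, 0, 1660]) cube([780, 200, 40]);
translate([820, 0, 0]) cube([40, 200, 1700]);


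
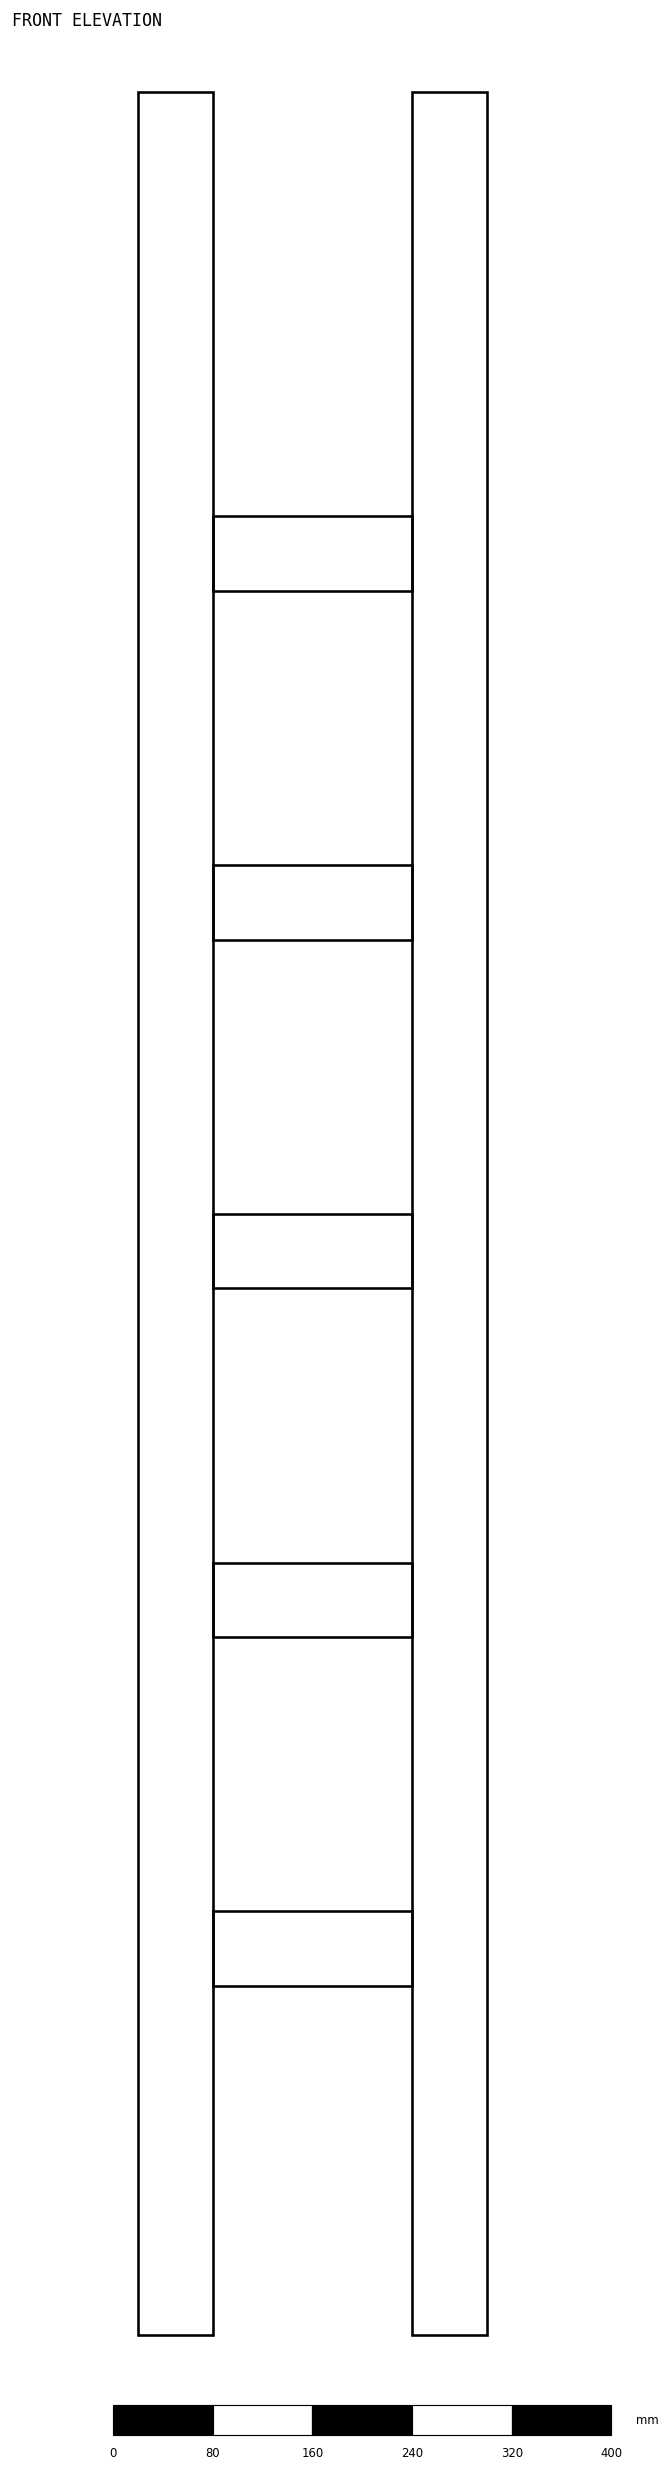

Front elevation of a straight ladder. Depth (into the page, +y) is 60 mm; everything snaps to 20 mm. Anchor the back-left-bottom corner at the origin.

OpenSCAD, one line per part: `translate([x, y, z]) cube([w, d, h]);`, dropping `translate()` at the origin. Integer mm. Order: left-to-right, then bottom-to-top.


cube([60, 60, 1800]);
translate([60, 0, 280]) cube([160, 60, 60]);
translate([60, 0, 560]) cube([160, 60, 60]);
translate([60, 0, 840]) cube([160, 60, 60]);
translate([60, 0, 1120]) cube([160, 60, 60]);
translate([60, 0, 1400]) cube([160, 60, 60]);
translate([220, 0, 0]) cube([60, 60, 1800]);


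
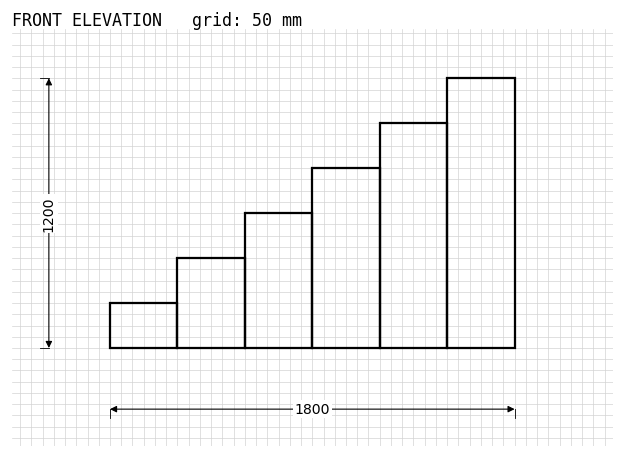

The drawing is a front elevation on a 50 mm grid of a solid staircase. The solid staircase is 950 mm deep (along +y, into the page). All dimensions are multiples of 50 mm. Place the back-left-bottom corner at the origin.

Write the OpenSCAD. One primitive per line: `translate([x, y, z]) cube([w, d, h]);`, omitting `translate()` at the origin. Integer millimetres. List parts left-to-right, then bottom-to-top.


cube([300, 950, 200]);
translate([300, 0, 0]) cube([300, 950, 400]);
translate([600, 0, 0]) cube([300, 950, 600]);
translate([900, 0, 0]) cube([300, 950, 800]);
translate([1200, 0, 0]) cube([300, 950, 1000]);
translate([1500, 0, 0]) cube([300, 950, 1200]);


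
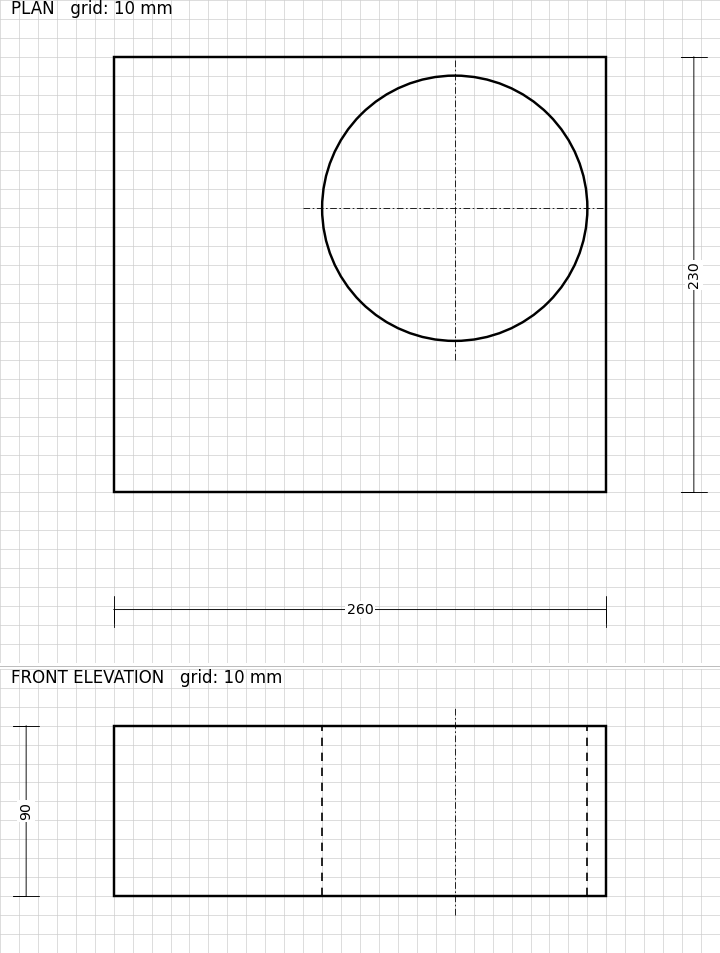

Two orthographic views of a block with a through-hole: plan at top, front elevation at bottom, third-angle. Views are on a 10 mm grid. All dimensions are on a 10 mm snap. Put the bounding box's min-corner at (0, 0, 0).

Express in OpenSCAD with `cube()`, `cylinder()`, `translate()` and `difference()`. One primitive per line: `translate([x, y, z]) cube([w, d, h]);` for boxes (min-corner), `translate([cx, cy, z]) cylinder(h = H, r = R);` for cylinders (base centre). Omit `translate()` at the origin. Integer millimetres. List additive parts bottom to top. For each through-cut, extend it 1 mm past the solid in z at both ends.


difference() {
  cube([260, 230, 90]);
  translate([180, 150, -1]) cylinder(h = 92, r = 70);
}
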